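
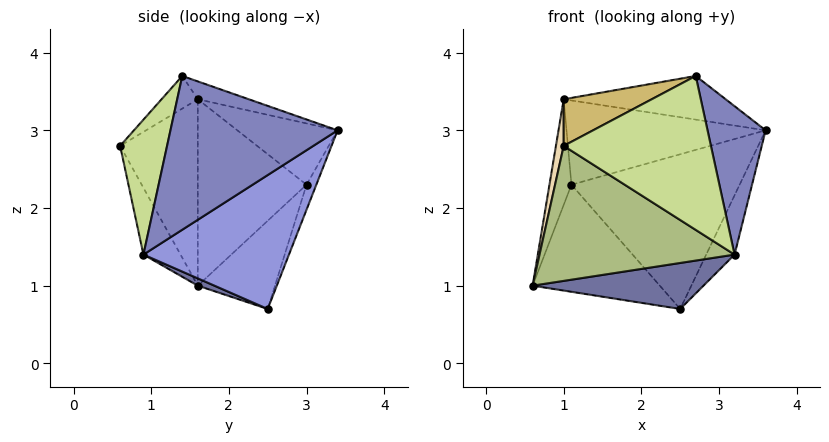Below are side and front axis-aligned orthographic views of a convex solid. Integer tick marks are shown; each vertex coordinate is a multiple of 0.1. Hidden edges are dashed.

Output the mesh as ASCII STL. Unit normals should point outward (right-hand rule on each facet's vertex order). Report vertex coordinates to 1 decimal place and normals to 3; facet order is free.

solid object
 facet normal 0.038 -0.387 -0.921
  outer loop
   vertex 3.2 0.9 1.4
   vertex 0.6 1.6 1.0
   vertex 2.5 2.5 0.7
  endloop
 endfacet
 facet normal 0.910 -0.316 0.267
  outer loop
   vertex 3.2 0.9 1.4
   vertex 3.6 3.4 3.0
   vertex 2.7 1.4 3.7
  endloop
 endfacet
 facet normal 0.862 0.168 -0.478
  outer loop
   vertex 3.2 0.9 1.4
   vertex 2.5 2.5 0.7
   vertex 3.6 3.4 3.0
  endloop
 endfacet
 facet normal -0.421 0.693 -0.585
  outer loop
   vertex 1.1 3.0 2.3
   vertex 2.5 2.5 0.7
   vertex 0.6 1.6 1.0
  endloop
 endfacet
 facet normal -0.055 0.938 -0.341
  outer loop
   vertex 1.1 3.0 2.3
   vertex 3.6 3.4 3.0
   vertex 2.5 2.5 0.7
  endloop
 endfacet
 facet normal -0.167 -0.877 -0.450
  outer loop
   vertex 1.0 0.6 2.8
   vertex 0.6 1.6 1.0
   vertex 3.2 0.9 1.4
  endloop
 endfacet
 facet normal 0.293 -0.919 0.263
  outer loop
   vertex 1.0 0.6 2.8
   vertex 3.2 0.9 1.4
   vertex 2.7 1.4 3.7
  endloop
 endfacet
 facet normal -0.118 0.375 0.919
  outer loop
   vertex 1.0 1.6 3.4
   vertex 2.7 1.4 3.7
   vertex 3.6 3.4 3.0
  endloop
 endfacet
 facet normal -0.303 0.602 0.739
  outer loop
   vertex 1.0 1.6 3.4
   vertex 3.6 3.4 3.0
   vertex 1.1 3.0 2.3
  endloop
 endfacet
 facet normal -0.207 -0.503 0.839
  outer loop
   vertex 1.0 1.6 3.4
   vertex 1.0 0.6 2.8
   vertex 2.7 1.4 3.7
  endloop
 endfacet
 facet normal -0.967 0.196 0.161
  outer loop
   vertex 1.0 1.6 3.4
   vertex 1.1 3.0 2.3
   vertex 0.6 1.6 1.0
  endloop
 endfacet
 facet normal -0.982 -0.098 0.164
  outer loop
   vertex 1.0 1.6 3.4
   vertex 0.6 1.6 1.0
   vertex 1.0 0.6 2.8
  endloop
 endfacet
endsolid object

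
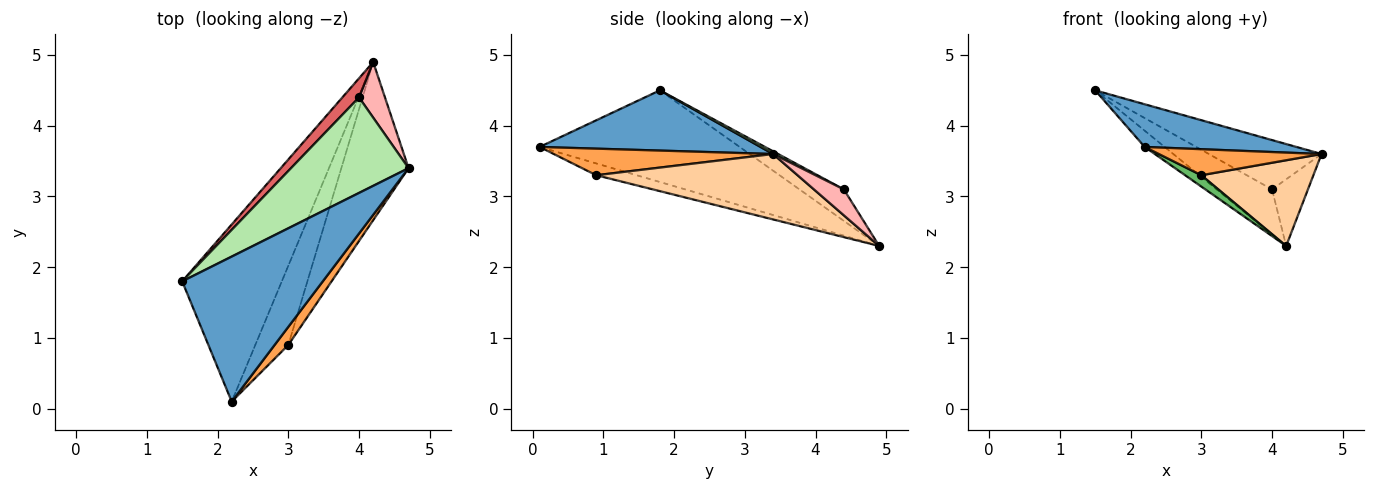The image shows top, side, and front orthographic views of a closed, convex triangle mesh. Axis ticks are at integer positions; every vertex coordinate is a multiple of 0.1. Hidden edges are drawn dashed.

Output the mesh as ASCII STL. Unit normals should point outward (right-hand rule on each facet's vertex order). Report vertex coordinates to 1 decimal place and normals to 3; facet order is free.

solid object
 facet normal 0.380 -0.261 0.887
  outer loop
   vertex 2.2 0.1 3.7
   vertex 4.7 3.4 3.6
   vertex 1.5 1.8 4.5
  endloop
 endfacet
 facet normal -0.676 0.067 -0.734
  outer loop
   vertex 4.2 4.9 2.3
   vertex 2.2 0.1 3.7
   vertex 1.5 1.8 4.5
  endloop
 endfacet
 facet normal 0.742 -0.550 0.383
  outer loop
   vertex 3.0 0.9 3.3
   vertex 4.7 3.4 3.6
   vertex 2.2 0.1 3.7
  endloop
 endfacet
 facet normal 0.650 -0.362 -0.668
  outer loop
   vertex 3.0 0.9 3.3
   vertex 4.2 4.9 2.3
   vertex 4.7 3.4 3.6
  endloop
 endfacet
 facet normal -0.333 -0.133 -0.933
  outer loop
   vertex 3.0 0.9 3.3
   vertex 2.2 0.1 3.7
   vertex 4.2 4.9 2.3
  endloop
 endfacet
 facet normal 0.021 0.459 0.888
  outer loop
   vertex 4.0 4.4 3.1
   vertex 1.5 1.8 4.5
   vertex 4.7 3.4 3.6
  endloop
 endfacet
 facet normal -0.594 0.740 0.314
  outer loop
   vertex 4.0 4.4 3.1
   vertex 4.2 4.9 2.3
   vertex 1.5 1.8 4.5
  endloop
 endfacet
 facet normal 0.539 0.647 0.539
  outer loop
   vertex 4.0 4.4 3.1
   vertex 4.7 3.4 3.6
   vertex 4.2 4.9 2.3
  endloop
 endfacet
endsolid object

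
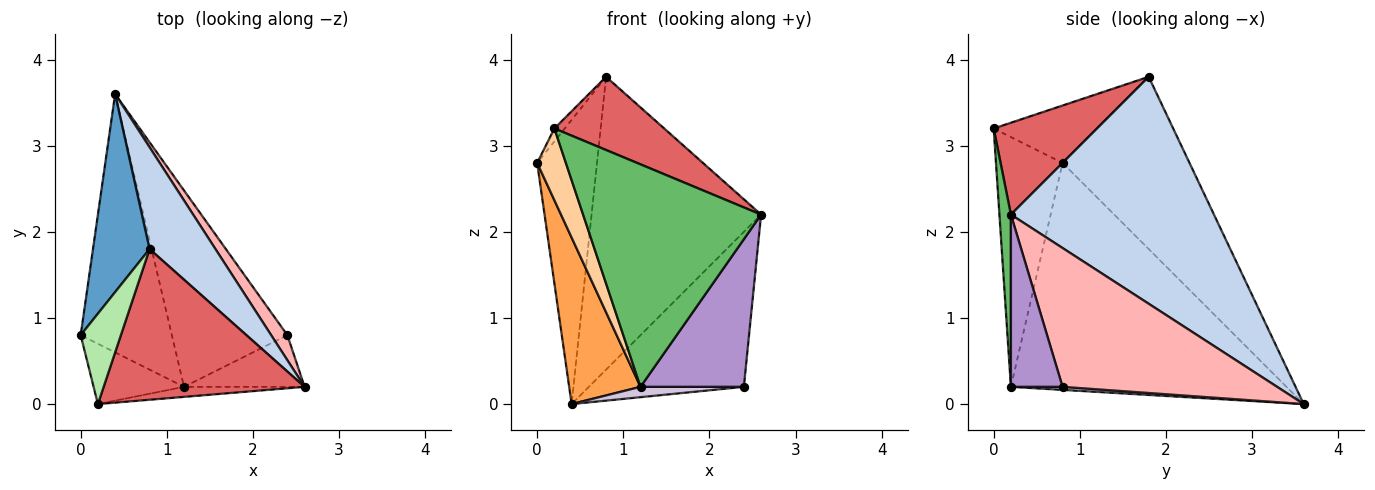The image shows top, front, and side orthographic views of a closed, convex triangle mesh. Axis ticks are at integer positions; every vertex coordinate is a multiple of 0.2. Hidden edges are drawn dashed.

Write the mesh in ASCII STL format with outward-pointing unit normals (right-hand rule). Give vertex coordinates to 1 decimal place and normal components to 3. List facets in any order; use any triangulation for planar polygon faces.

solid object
 facet normal -0.867 0.409 0.285
  outer loop
   vertex 0.8 1.8 3.8
   vertex 0.4 3.6 0.0
   vertex 0.0 0.8 2.8
  endloop
 endfacet
 facet normal 0.749 0.626 0.217
  outer loop
   vertex 0.8 1.8 3.8
   vertex 2.6 0.2 2.2
   vertex 0.4 3.6 0.0
  endloop
 endfacet
 facet normal -0.902 -0.234 -0.363
  outer loop
   vertex 1.2 0.2 0.2
   vertex 0.0 0.8 2.8
   vertex 0.4 3.6 0.0
  endloop
 endfacet
 facet normal -0.871 -0.376 -0.316
  outer loop
   vertex 0.2 0.0 3.2
   vertex 0.0 0.8 2.8
   vertex 1.2 0.2 0.2
  endloop
 endfacet
 facet normal 0.064 -0.997 -0.045
  outer loop
   vertex 0.2 0.0 3.2
   vertex 1.2 0.2 0.2
   vertex 2.6 0.2 2.2
  endloop
 endfacet
 facet normal -0.816 0.082 0.572
  outer loop
   vertex 0.2 0.0 3.2
   vertex 0.8 1.8 3.8
   vertex 0.0 0.8 2.8
  endloop
 endfacet
 facet normal 0.380 -0.404 0.832
  outer loop
   vertex 0.2 0.0 3.2
   vertex 2.6 0.2 2.2
   vertex 0.8 1.8 3.8
  endloop
 endfacet
 facet normal 0.807 0.583 0.094
  outer loop
   vertex 2.4 0.8 0.2
   vertex 0.4 3.6 0.0
   vertex 2.6 0.2 2.2
  endloop
 endfacet
 facet normal 0.427 -0.854 -0.299
  outer loop
   vertex 2.4 0.8 0.2
   vertex 2.6 0.2 2.2
   vertex 1.2 0.2 0.2
  endloop
 endfacet
 facet normal 0.026 -0.053 -0.998
  outer loop
   vertex 2.4 0.8 0.2
   vertex 1.2 0.2 0.2
   vertex 0.4 3.6 0.0
  endloop
 endfacet
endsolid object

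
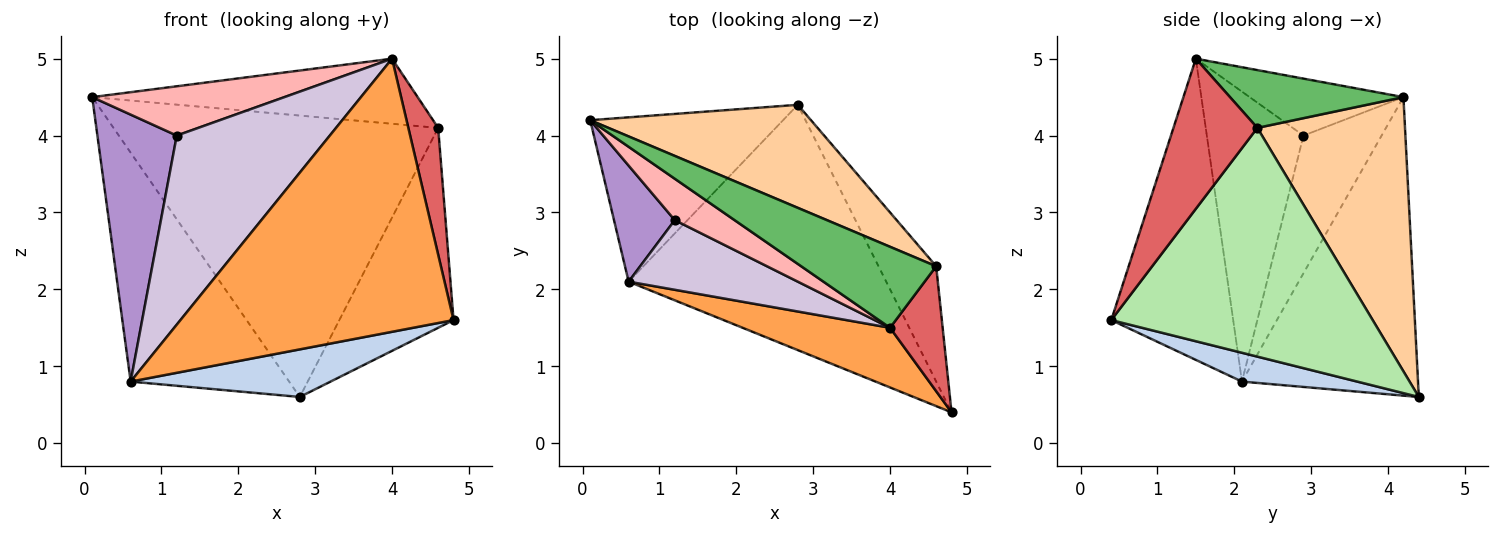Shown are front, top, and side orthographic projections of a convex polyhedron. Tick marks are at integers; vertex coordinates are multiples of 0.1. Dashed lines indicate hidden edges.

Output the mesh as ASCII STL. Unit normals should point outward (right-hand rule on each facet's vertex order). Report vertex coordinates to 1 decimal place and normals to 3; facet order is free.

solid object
 facet normal -0.670 0.603 -0.433
  outer loop
   vertex 0.6 2.1 0.8
   vertex 0.1 4.2 4.5
   vertex 2.8 4.4 0.6
  endloop
 endfacet
 facet normal 0.109 -0.189 -0.976
  outer loop
   vertex 0.6 2.1 0.8
   vertex 2.8 4.4 0.6
   vertex 4.8 0.4 1.6
  endloop
 endfacet
 facet normal -0.400 -0.896 0.196
  outer loop
   vertex 0.6 2.1 0.8
   vertex 4.8 0.4 1.6
   vertex 4.0 1.5 5.0
  endloop
 endfacet
 facet normal 0.393 0.864 0.316
  outer loop
   vertex 4.6 2.3 4.1
   vertex 2.8 4.4 0.6
   vertex 0.1 4.2 4.5
  endloop
 endfacet
 facet normal 0.317 0.594 0.739
  outer loop
   vertex 4.6 2.3 4.1
   vertex 0.1 4.2 4.5
   vertex 4.0 1.5 5.0
  endloop
 endfacet
 facet normal 0.893 0.390 -0.225
  outer loop
   vertex 4.6 2.3 4.1
   vertex 4.8 0.4 1.6
   vertex 2.8 4.4 0.6
  endloop
 endfacet
 facet normal 0.895 -0.318 0.313
  outer loop
   vertex 4.6 2.3 4.1
   vertex 4.0 1.5 5.0
   vertex 4.8 0.4 1.6
  endloop
 endfacet
 facet normal -0.522 -0.653 0.548
  outer loop
   vertex 1.2 2.9 4.0
   vertex 4.0 1.5 5.0
   vertex 0.1 4.2 4.5
  endloop
 endfacet
 facet normal -0.670 -0.681 0.296
  outer loop
   vertex 1.2 2.9 4.0
   vertex 0.1 4.2 4.5
   vertex 0.6 2.1 0.8
  endloop
 endfacet
 facet normal -0.510 -0.807 0.297
  outer loop
   vertex 1.2 2.9 4.0
   vertex 0.6 2.1 0.8
   vertex 4.0 1.5 5.0
  endloop
 endfacet
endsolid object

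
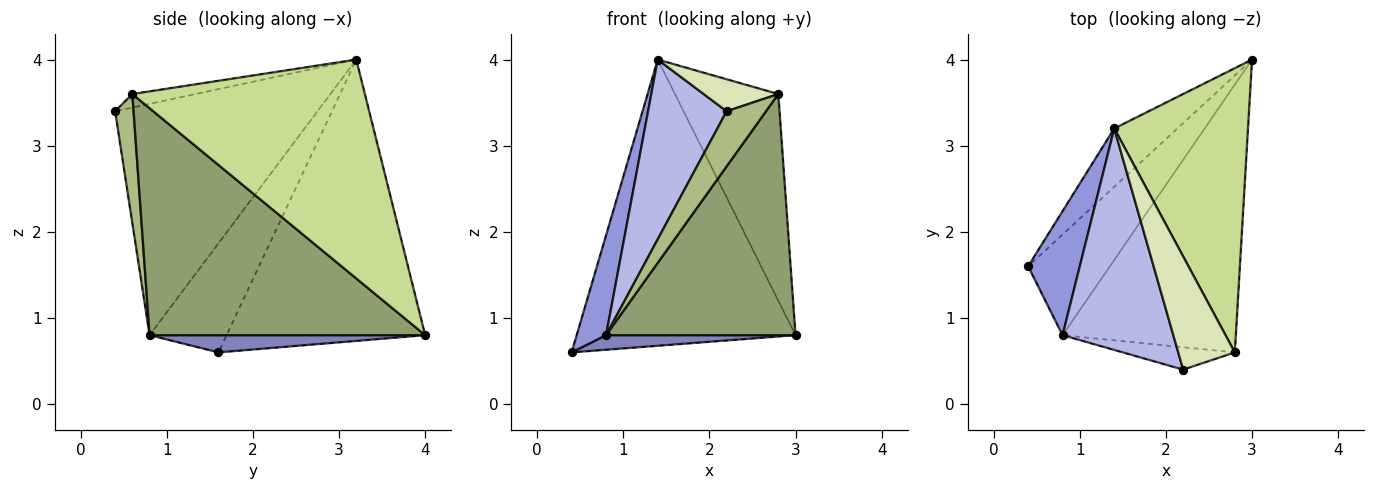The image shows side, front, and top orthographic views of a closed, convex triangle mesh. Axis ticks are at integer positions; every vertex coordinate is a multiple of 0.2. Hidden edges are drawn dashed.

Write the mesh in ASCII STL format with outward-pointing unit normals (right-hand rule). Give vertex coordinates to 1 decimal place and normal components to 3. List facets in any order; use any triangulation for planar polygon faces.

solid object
 facet normal -0.664 0.732 -0.149
  outer loop
   vertex 1.4 3.2 4.0
   vertex 3.0 4.0 0.8
   vertex 0.4 1.6 0.6
  endloop
 endfacet
 facet normal 0.204 -0.140 -0.969
  outer loop
   vertex 0.8 0.8 0.8
   vertex 0.4 1.6 0.6
   vertex 3.0 4.0 0.8
  endloop
 endfacet
 facet normal -0.854 -0.326 0.405
  outer loop
   vertex 0.8 0.8 0.8
   vertex 1.4 3.2 4.0
   vertex 0.4 1.6 0.6
  endloop
 endfacet
 facet normal -0.851 -0.331 0.408
  outer loop
   vertex 0.8 0.8 0.8
   vertex 2.2 0.4 3.4
   vertex 1.4 3.2 4.0
  endloop
 endfacet
 facet normal 0.698 -0.480 -0.532
  outer loop
   vertex 2.8 0.6 3.6
   vertex 0.8 0.8 0.8
   vertex 3.0 4.0 0.8
  endloop
 endfacet
 facet normal 0.398 -0.850 -0.345
  outer loop
   vertex 2.8 0.6 3.6
   vertex 2.2 0.4 3.4
   vertex 0.8 0.8 0.8
  endloop
 endfacet
 facet normal 0.798 0.355 0.488
  outer loop
   vertex 2.8 0.6 3.6
   vertex 3.0 4.0 0.8
   vertex 1.4 3.2 4.0
  endloop
 endfacet
 facet normal -0.224 -0.265 0.938
  outer loop
   vertex 2.8 0.6 3.6
   vertex 1.4 3.2 4.0
   vertex 2.2 0.4 3.4
  endloop
 endfacet
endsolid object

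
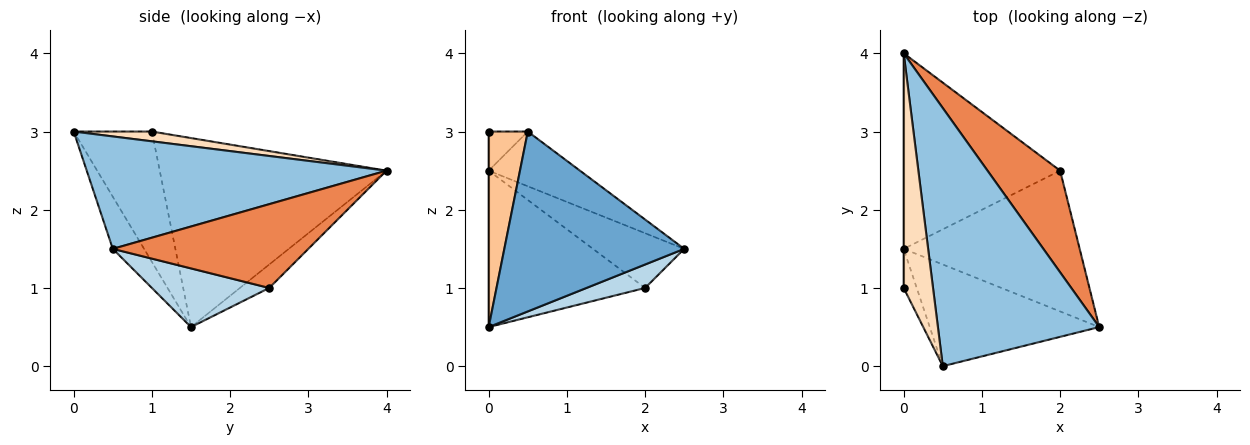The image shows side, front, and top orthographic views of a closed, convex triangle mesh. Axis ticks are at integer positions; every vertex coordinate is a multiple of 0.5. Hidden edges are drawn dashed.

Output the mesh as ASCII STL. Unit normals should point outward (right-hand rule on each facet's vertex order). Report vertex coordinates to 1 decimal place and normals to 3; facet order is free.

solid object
 facet normal -0.150 -0.861 -0.487
  outer loop
   vertex 0.5 0.0 3.0
   vertex 0.0 1.5 0.5
   vertex 2.5 0.5 1.5
  endloop
 endfacet
 facet normal 0.563 0.171 0.808
  outer loop
   vertex 0.5 0.0 3.0
   vertex 2.5 0.5 1.5
   vertex 0.0 4.0 2.5
  endloop
 endfacet
 facet normal 0.312 -0.156 -0.937
  outer loop
   vertex 2.0 2.5 1.0
   vertex 2.5 0.5 1.5
   vertex 0.0 1.5 0.5
  endloop
 endfacet
 facet normal -0.116 0.620 -0.776
  outer loop
   vertex 2.0 2.5 1.0
   vertex 0.0 1.5 0.5
   vertex 0.0 4.0 2.5
  endloop
 endfacet
 facet normal 0.713 0.333 0.618
  outer loop
   vertex 2.0 2.5 1.0
   vertex 0.0 4.0 2.5
   vertex 2.5 0.5 1.5
  endloop
 endfacet
 facet normal -1.000 0.000 0.000
  outer loop
   vertex 0.0 1.0 3.0
   vertex 0.0 4.0 2.5
   vertex 0.0 1.5 0.5
  endloop
 endfacet
 facet normal -0.891 -0.445 -0.089
  outer loop
   vertex 0.0 1.0 3.0
   vertex 0.0 1.5 0.5
   vertex 0.5 0.0 3.0
  endloop
 endfacet
 facet normal 0.312 0.156 0.937
  outer loop
   vertex 0.0 1.0 3.0
   vertex 0.5 0.0 3.0
   vertex 0.0 4.0 2.5
  endloop
 endfacet
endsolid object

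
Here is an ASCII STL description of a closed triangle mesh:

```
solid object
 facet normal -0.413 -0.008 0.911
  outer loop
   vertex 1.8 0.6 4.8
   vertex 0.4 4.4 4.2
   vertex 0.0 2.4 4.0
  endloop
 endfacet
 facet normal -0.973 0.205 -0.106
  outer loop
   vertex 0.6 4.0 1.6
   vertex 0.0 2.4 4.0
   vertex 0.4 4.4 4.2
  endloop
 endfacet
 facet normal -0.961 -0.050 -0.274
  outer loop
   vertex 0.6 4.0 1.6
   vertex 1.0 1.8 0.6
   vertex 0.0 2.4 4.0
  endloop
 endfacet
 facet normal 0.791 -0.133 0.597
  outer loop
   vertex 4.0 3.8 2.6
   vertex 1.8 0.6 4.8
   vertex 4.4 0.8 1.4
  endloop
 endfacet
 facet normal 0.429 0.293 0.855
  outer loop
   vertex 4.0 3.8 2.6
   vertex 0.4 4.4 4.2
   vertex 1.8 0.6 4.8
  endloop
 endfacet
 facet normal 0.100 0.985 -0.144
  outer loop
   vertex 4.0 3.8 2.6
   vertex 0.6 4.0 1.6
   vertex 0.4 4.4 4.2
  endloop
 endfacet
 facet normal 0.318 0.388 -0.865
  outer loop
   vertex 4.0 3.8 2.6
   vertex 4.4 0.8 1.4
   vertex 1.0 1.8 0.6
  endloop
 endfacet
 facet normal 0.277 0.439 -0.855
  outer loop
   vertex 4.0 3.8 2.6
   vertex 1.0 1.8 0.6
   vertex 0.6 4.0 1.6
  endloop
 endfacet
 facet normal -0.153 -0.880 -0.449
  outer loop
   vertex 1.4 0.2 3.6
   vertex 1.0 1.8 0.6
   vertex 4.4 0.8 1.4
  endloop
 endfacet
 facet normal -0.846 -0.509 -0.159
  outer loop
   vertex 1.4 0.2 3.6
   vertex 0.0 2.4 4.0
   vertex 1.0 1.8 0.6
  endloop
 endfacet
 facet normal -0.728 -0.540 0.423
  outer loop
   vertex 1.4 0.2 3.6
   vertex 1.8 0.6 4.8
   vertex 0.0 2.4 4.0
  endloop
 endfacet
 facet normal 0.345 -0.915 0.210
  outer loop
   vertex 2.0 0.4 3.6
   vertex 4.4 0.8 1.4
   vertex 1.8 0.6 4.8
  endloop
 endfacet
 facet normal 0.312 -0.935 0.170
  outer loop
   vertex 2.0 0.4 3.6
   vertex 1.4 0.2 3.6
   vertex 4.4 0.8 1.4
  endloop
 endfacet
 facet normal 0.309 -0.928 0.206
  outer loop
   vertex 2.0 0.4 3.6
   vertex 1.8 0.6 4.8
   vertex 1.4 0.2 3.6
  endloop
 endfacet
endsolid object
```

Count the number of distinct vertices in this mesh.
9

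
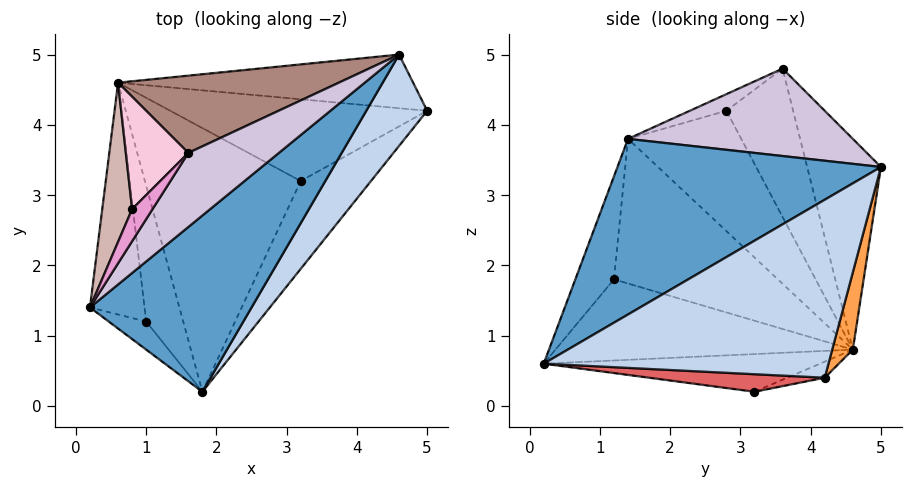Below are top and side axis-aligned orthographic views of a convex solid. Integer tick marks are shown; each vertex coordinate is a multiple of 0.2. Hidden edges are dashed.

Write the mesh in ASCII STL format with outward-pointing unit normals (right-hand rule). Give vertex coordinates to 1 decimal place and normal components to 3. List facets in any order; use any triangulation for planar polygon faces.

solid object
 facet normal 0.568 -0.636 0.522
  outer loop
   vertex 4.6 5.0 3.4
   vertex 0.2 1.4 3.8
   vertex 1.8 0.2 0.6
  endloop
 endfacet
 facet normal 0.760 -0.595 0.260
  outer loop
   vertex 4.6 5.0 3.4
   vertex 1.8 0.2 0.6
   vertex 5.0 4.2 0.4
  endloop
 endfacet
 facet normal 0.065 0.966 -0.249
  outer loop
   vertex 0.6 4.6 0.8
   vertex 4.6 5.0 3.4
   vertex 5.0 4.2 0.4
  endloop
 endfacet
 facet normal -0.889 -0.323 -0.323
  outer loop
   vertex 1.0 1.2 1.8
   vertex 1.8 0.2 0.6
   vertex 0.2 1.4 3.8
  endloop
 endfacet
 facet normal -0.915 -0.209 -0.345
  outer loop
   vertex 1.0 1.2 1.8
   vertex 0.2 1.4 3.8
   vertex 0.6 4.6 0.8
  endloop
 endfacet
 facet normal -0.887 -0.223 -0.405
  outer loop
   vertex 1.0 1.2 1.8
   vertex 0.6 4.6 0.8
   vertex 1.8 0.2 0.6
  endloop
 endfacet
 facet normal 0.236 -0.236 -0.943
  outer loop
   vertex 3.2 3.2 0.2
   vertex 5.0 4.2 0.4
   vertex 1.8 0.2 0.6
  endloop
 endfacet
 facet normal -0.060 0.298 -0.953
  outer loop
   vertex 3.2 3.2 0.2
   vertex 0.6 4.6 0.8
   vertex 5.0 4.2 0.4
  endloop
 endfacet
 facet normal -0.235 -0.020 -0.972
  outer loop
   vertex 3.2 3.2 0.2
   vertex 1.8 0.2 0.6
   vertex 0.6 4.6 0.8
  endloop
 endfacet
 facet normal 0.551 -0.610 0.570
  outer loop
   vertex 1.6 3.6 4.8
   vertex 0.2 1.4 3.8
   vertex 4.6 5.0 3.4
  endloop
 endfacet
 facet normal -0.285 0.911 0.299
  outer loop
   vertex 1.6 3.6 4.8
   vertex 4.6 5.0 3.4
   vertex 0.6 4.6 0.8
  endloop
 endfacet
 facet normal -0.917 0.328 0.228
  outer loop
   vertex 0.8 2.8 4.2
   vertex 0.6 4.6 0.8
   vertex 0.2 1.4 3.8
  endloop
 endfacet
 facet normal -0.630 0.048 0.775
  outer loop
   vertex 0.8 2.8 4.2
   vertex 0.2 1.4 3.8
   vertex 1.6 3.6 4.8
  endloop
 endfacet
 facet normal -0.780 0.533 0.328
  outer loop
   vertex 0.8 2.8 4.2
   vertex 1.6 3.6 4.8
   vertex 0.6 4.6 0.8
  endloop
 endfacet
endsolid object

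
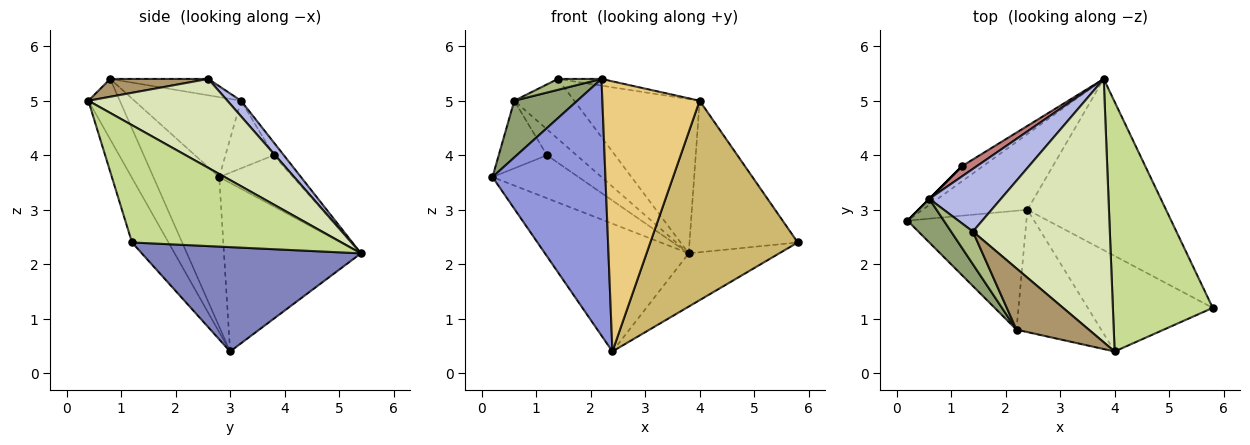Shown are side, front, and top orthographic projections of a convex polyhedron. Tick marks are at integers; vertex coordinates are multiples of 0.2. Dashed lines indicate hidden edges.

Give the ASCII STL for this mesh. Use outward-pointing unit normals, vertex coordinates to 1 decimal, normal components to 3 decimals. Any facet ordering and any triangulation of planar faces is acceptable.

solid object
 facet normal -0.634 0.665 -0.394
  outer loop
   vertex 2.4 3.0 0.4
   vertex 0.2 2.8 3.6
   vertex 3.8 5.4 2.2
  endloop
 endfacet
 facet normal 0.584 0.241 -0.775
  outer loop
   vertex 2.4 3.0 0.4
   vertex 3.8 5.4 2.2
   vertex 5.8 1.2 2.4
  endloop
 endfacet
 facet normal -0.468 -0.802 -0.372
  outer loop
   vertex 2.2 0.8 5.4
   vertex 0.2 2.8 3.6
   vertex 2.4 3.0 0.4
  endloop
 endfacet
 facet normal 0.155 0.683 0.714
  outer loop
   vertex 0.6 3.2 5.0
   vertex 1.4 2.6 5.4
   vertex 3.8 5.4 2.2
  endloop
 endfacet
 facet normal -0.802 -0.474 0.364
  outer loop
   vertex 0.6 3.2 5.0
   vertex 0.2 2.8 3.6
   vertex 2.2 0.8 5.4
  endloop
 endfacet
 facet normal -0.580 -0.258 0.773
  outer loop
   vertex 0.6 3.2 5.0
   vertex 2.2 0.8 5.4
   vertex 1.4 2.6 5.4
  endloop
 endfacet
 facet normal 0.709 0.366 0.603
  outer loop
   vertex 4.0 0.4 5.0
   vertex 5.8 1.2 2.4
   vertex 3.8 5.4 2.2
  endloop
 endfacet
 facet normal 0.489 0.441 0.753
  outer loop
   vertex 4.0 0.4 5.0
   vertex 3.8 5.4 2.2
   vertex 1.4 2.6 5.4
  endloop
 endfacet
 facet normal 0.238 0.106 0.965
  outer loop
   vertex 4.0 0.4 5.0
   vertex 1.4 2.6 5.4
   vertex 2.2 0.8 5.4
  endloop
 endfacet
 facet normal -0.218 -0.880 -0.422
  outer loop
   vertex 4.0 0.4 5.0
   vertex 2.4 3.0 0.4
   vertex 5.8 1.2 2.4
  endloop
 endfacet
 facet normal -0.282 -0.874 -0.396
  outer loop
   vertex 4.0 0.4 5.0
   vertex 2.2 0.8 5.4
   vertex 2.4 3.0 0.4
  endloop
 endfacet
 facet normal -0.630 0.733 -0.258
  outer loop
   vertex 1.2 3.8 4.0
   vertex 3.8 5.4 2.2
   vertex 0.2 2.8 3.6
  endloop
 endfacet
 facet normal -0.707 0.707 0.000
  outer loop
   vertex 1.2 3.8 4.0
   vertex 0.2 2.8 3.6
   vertex 0.6 3.2 5.0
  endloop
 endfacet
 facet normal -0.303 0.886 0.350
  outer loop
   vertex 1.2 3.8 4.0
   vertex 0.6 3.2 5.0
   vertex 3.8 5.4 2.2
  endloop
 endfacet
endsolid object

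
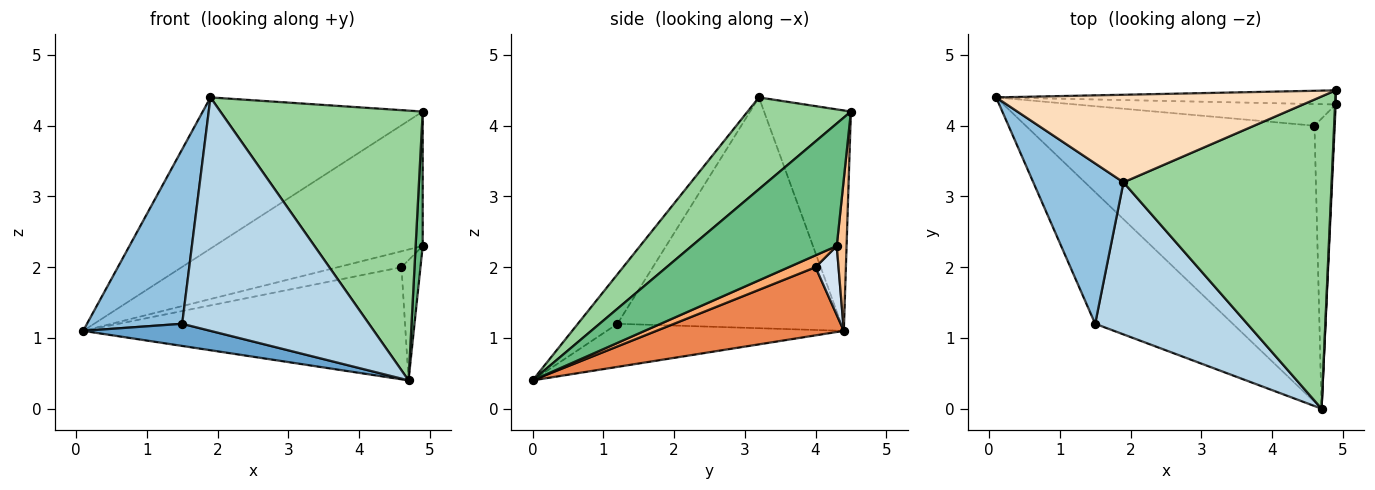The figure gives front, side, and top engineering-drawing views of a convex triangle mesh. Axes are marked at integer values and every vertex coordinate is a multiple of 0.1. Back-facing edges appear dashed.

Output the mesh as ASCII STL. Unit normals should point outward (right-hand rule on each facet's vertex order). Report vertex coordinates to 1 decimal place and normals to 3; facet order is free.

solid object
 facet normal -0.295 -0.159 -0.942
  outer loop
   vertex 1.5 1.2 1.2
   vertex 0.1 4.4 1.1
   vertex 4.7 0.0 0.4
  endloop
 endfacet
 facet normal -0.866 -0.368 0.338
  outer loop
   vertex 1.5 1.2 1.2
   vertex 1.9 3.2 4.4
   vertex 0.1 4.4 1.1
  endloop
 endfacet
 facet normal -0.175 -0.825 0.537
  outer loop
   vertex 1.5 1.2 1.2
   vertex 4.7 0.0 0.4
   vertex 1.9 3.2 4.4
  endloop
 endfacet
 facet normal 0.209 0.579 -0.788
  outer loop
   vertex 4.6 4.0 2.0
   vertex 0.1 4.4 1.1
   vertex 4.9 4.3 2.3
  endloop
 endfacet
 facet normal 0.214 0.367 -0.905
  outer loop
   vertex 4.6 4.0 2.0
   vertex 4.7 0.0 0.4
   vertex 0.1 4.4 1.1
  endloop
 endfacet
 facet normal 0.476 0.337 -0.813
  outer loop
   vertex 4.6 4.0 2.0
   vertex 4.9 4.3 2.3
   vertex 4.7 0.0 0.4
  endloop
 endfacet
 facet normal 0.047 0.993 -0.105
  outer loop
   vertex 4.9 4.5 4.2
   vertex 4.9 4.3 2.3
   vertex 0.1 4.4 1.1
  endloop
 endfacet
 facet normal -0.323 0.819 0.474
  outer loop
   vertex 4.9 4.5 4.2
   vertex 0.1 4.4 1.1
   vertex 1.9 3.2 4.4
  endloop
 endfacet
 facet normal 0.999 -0.049 0.005
  outer loop
   vertex 4.9 4.5 4.2
   vertex 4.7 0.0 0.4
   vertex 4.9 4.3 2.3
  endloop
 endfacet
 facet normal 0.317 -0.620 0.718
  outer loop
   vertex 4.9 4.5 4.2
   vertex 1.9 3.2 4.4
   vertex 4.7 0.0 0.4
  endloop
 endfacet
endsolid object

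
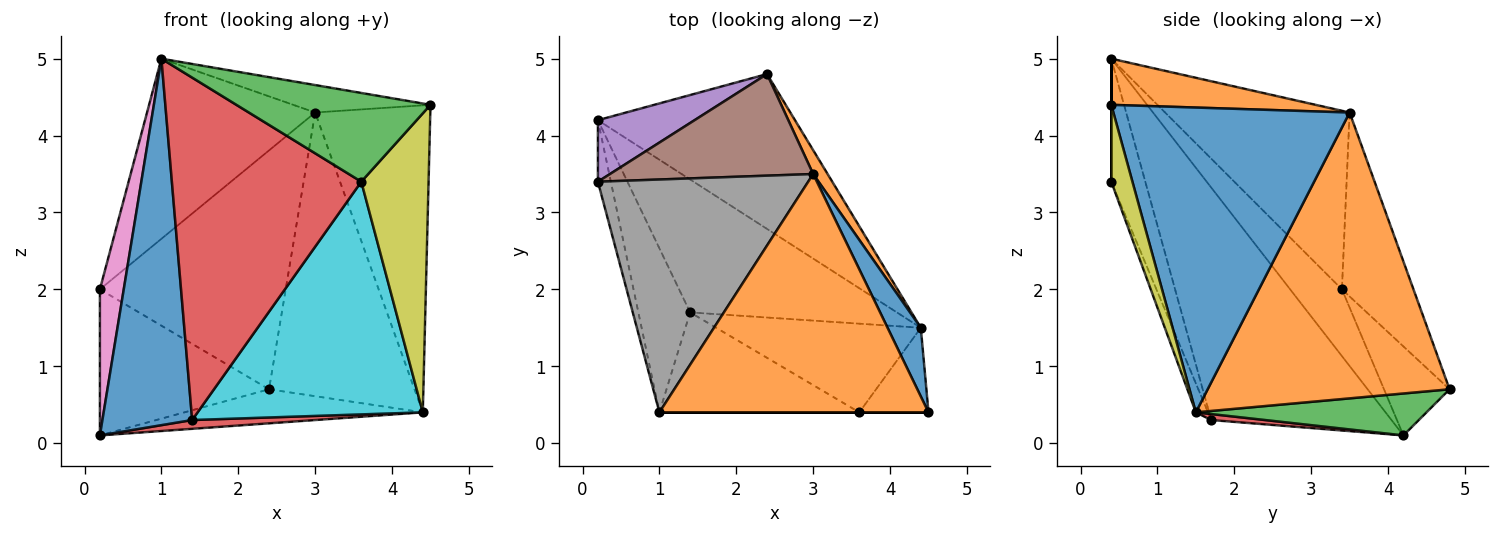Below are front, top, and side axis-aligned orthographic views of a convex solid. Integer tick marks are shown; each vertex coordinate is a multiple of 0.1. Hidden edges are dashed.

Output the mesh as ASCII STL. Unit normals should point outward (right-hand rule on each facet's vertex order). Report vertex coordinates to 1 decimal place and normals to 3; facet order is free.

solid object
 facet normal -0.878 -0.437 -0.196
  outer loop
   vertex 1.4 1.7 0.3
   vertex 1.0 0.4 5.0
   vertex 0.2 4.2 0.1
  endloop
 endfacet
 facet normal 0.168 0.113 0.979
  outer loop
   vertex 3.0 3.5 4.3
   vertex 1.0 0.4 5.0
   vertex 4.5 0.4 4.4
  endloop
 endfacet
 facet normal 0.000 -1.000 0.000
  outer loop
   vertex 3.6 0.4 3.4
   vertex 4.5 0.4 4.4
   vertex 1.0 0.4 5.0
  endloop
 endfacet
 facet normal -0.170 -0.946 -0.276
  outer loop
   vertex 3.6 0.4 3.4
   vertex 1.0 0.4 5.0
   vertex 1.4 1.7 0.3
  endloop
 endfacet
 facet normal -0.336 0.868 0.365
  outer loop
   vertex 0.2 3.4 2.0
   vertex 2.4 4.8 0.7
   vertex 0.2 4.2 0.1
  endloop
 endfacet
 facet normal -0.334 0.867 0.369
  outer loop
   vertex 0.2 3.4 2.0
   vertex 3.0 3.5 4.3
   vertex 2.4 4.8 0.7
  endloop
 endfacet
 facet normal -0.895 -0.412 -0.173
  outer loop
   vertex 0.2 3.4 2.0
   vertex 0.2 4.2 0.1
   vertex 1.0 0.4 5.0
  endloop
 endfacet
 facet normal -0.558 0.508 0.657
  outer loop
   vertex 0.2 3.4 2.0
   vertex 1.0 0.4 5.0
   vertex 3.0 3.5 4.3
  endloop
 endfacet
 facet normal 0.289 -0.921 -0.261
  outer loop
   vertex 4.4 1.5 0.4
   vertex 4.5 0.4 4.4
   vertex 3.6 0.4 3.4
  endloop
 endfacet
 facet normal -0.050 -0.933 -0.356
  outer loop
   vertex 4.4 1.5 0.4
   vertex 3.6 0.4 3.4
   vertex 1.4 1.7 0.3
  endloop
 endfacet
 facet normal 0.895 0.436 0.098
  outer loop
   vertex 4.4 1.5 0.4
   vertex 3.0 3.5 4.3
   vertex 4.5 0.4 4.4
  endloop
 endfacet
 facet normal 0.856 0.515 0.043
  outer loop
   vertex 4.4 1.5 0.4
   vertex 2.4 4.8 0.7
   vertex 3.0 3.5 4.3
  endloop
 endfacet
 facet normal 0.203 0.210 -0.956
  outer loop
   vertex 4.4 1.5 0.4
   vertex 0.2 4.2 0.1
   vertex 2.4 4.8 0.7
  endloop
 endfacet
 facet normal 0.029 -0.066 -0.997
  outer loop
   vertex 4.4 1.5 0.4
   vertex 1.4 1.7 0.3
   vertex 0.2 4.2 0.1
  endloop
 endfacet
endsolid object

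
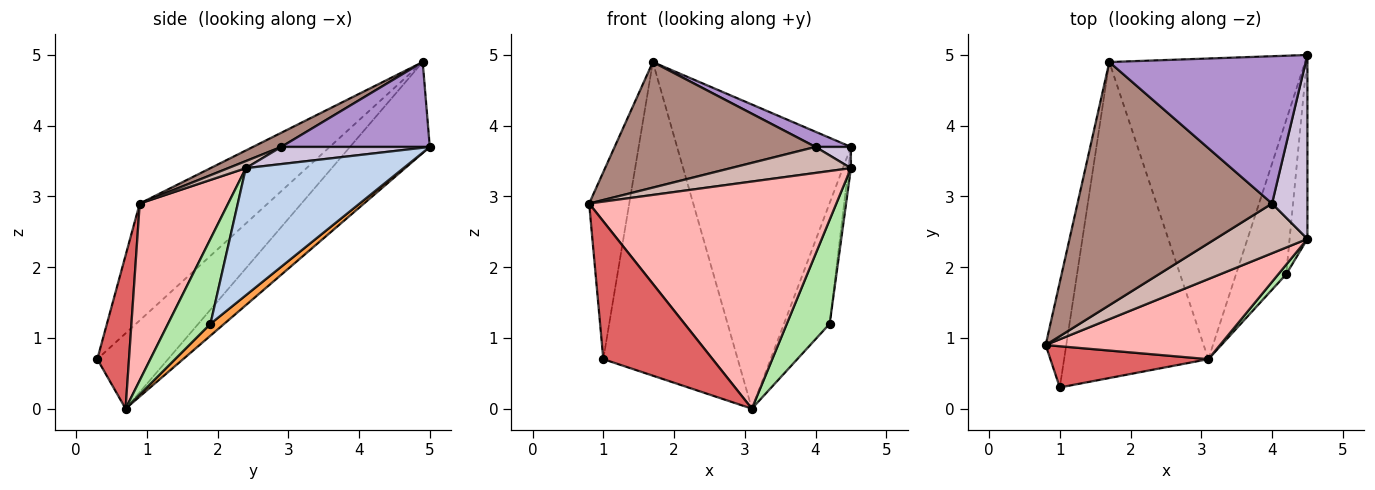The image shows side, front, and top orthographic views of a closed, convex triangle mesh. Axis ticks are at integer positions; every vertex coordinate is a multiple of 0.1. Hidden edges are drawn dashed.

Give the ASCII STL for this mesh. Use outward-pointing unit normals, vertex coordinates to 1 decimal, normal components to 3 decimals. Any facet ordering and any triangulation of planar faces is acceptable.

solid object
 facet normal -0.941 0.295 -0.166
  outer loop
   vertex 1.0 0.3 0.7
   vertex 0.8 0.9 2.9
   vertex 1.7 4.9 4.9
  endloop
 endfacet
 facet normal 0.990 0.016 -0.139
  outer loop
   vertex 4.5 2.4 3.4
   vertex 4.2 1.9 1.2
   vertex 4.5 5.0 3.7
  endloop
 endfacet
 facet normal 0.183 0.606 -0.774
  outer loop
   vertex 3.1 0.7 0.0
   vertex 4.5 5.0 3.7
   vertex 4.2 1.9 1.2
  endloop
 endfacet
 facet normal -0.311 0.676 -0.668
  outer loop
   vertex 3.1 0.7 0.0
   vertex 1.7 4.9 4.9
   vertex 4.5 5.0 3.7
  endloop
 endfacet
 facet normal -0.348 0.661 -0.665
  outer loop
   vertex 3.1 0.7 0.0
   vertex 1.0 0.3 0.7
   vertex 1.7 4.9 4.9
  endloop
 endfacet
 facet normal 0.702 -0.709 0.065
  outer loop
   vertex 3.1 0.7 0.0
   vertex 4.2 1.9 1.2
   vertex 4.5 2.4 3.4
  endloop
 endfacet
 facet normal 0.268 -0.923 0.276
  outer loop
   vertex 3.1 0.7 0.0
   vertex 0.8 0.9 2.9
   vertex 1.0 0.3 0.7
  endloop
 endfacet
 facet normal 0.320 -0.894 0.315
  outer loop
   vertex 3.1 0.7 0.0
   vertex 4.5 2.4 3.4
   vertex 0.8 0.9 2.9
  endloop
 endfacet
 facet normal 0.395 -0.094 0.914
  outer loop
   vertex 4.0 2.9 3.7
   vertex 4.5 5.0 3.7
   vertex 1.7 4.9 4.9
  endloop
 endfacet
 facet normal 0.434 -0.103 0.895
  outer loop
   vertex 4.0 2.9 3.7
   vertex 4.5 2.4 3.4
   vertex 4.5 5.0 3.7
  endloop
 endfacet
 facet normal 0.064 -0.458 0.887
  outer loop
   vertex 4.0 2.9 3.7
   vertex 1.7 4.9 4.9
   vertex 0.8 0.9 2.9
  endloop
 endfacet
 facet normal 0.068 -0.462 0.884
  outer loop
   vertex 4.0 2.9 3.7
   vertex 0.8 0.9 2.9
   vertex 4.5 2.4 3.4
  endloop
 endfacet
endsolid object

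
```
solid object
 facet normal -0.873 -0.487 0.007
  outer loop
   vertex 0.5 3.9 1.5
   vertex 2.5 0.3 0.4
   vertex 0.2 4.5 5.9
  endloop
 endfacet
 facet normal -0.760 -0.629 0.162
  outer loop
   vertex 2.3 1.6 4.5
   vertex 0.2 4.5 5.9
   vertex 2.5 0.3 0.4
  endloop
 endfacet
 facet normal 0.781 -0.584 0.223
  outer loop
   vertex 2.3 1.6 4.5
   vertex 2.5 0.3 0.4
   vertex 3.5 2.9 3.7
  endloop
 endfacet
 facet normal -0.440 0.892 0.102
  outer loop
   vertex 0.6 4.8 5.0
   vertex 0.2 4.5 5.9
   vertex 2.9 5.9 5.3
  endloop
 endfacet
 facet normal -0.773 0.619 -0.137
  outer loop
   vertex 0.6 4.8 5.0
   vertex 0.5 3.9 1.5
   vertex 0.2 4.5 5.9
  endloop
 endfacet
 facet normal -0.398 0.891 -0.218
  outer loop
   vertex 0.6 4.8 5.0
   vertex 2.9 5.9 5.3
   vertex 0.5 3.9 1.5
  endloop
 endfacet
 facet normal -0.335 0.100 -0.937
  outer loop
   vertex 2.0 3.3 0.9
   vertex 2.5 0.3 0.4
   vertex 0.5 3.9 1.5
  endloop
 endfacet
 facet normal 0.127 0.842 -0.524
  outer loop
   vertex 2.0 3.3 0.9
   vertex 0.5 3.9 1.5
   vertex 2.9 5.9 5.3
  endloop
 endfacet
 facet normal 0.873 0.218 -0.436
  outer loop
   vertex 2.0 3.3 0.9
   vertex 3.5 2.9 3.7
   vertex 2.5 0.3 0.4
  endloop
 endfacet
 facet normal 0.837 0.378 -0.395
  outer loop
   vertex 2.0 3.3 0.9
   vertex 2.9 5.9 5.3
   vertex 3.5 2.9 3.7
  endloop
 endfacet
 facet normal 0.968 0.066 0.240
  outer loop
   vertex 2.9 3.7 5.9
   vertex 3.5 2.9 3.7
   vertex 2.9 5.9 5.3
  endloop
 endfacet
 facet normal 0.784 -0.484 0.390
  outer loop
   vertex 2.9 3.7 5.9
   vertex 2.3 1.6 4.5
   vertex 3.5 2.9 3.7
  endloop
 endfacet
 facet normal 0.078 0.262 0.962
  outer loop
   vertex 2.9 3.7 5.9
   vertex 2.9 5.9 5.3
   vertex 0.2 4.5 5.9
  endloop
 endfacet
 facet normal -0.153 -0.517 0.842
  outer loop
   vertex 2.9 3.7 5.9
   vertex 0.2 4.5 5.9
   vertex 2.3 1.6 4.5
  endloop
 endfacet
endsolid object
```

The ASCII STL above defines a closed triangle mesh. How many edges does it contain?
21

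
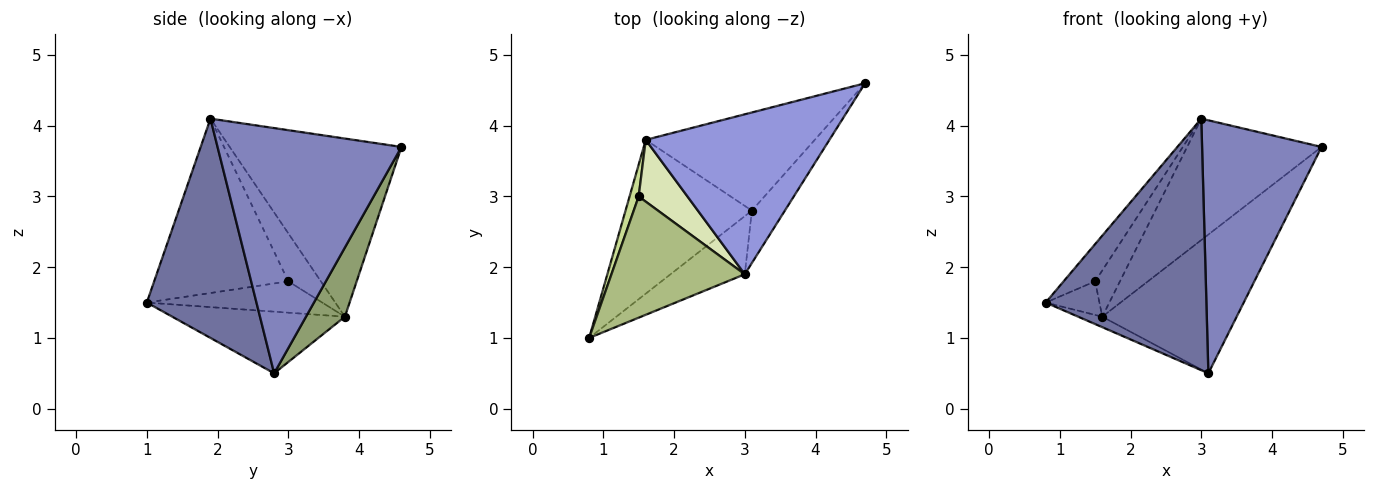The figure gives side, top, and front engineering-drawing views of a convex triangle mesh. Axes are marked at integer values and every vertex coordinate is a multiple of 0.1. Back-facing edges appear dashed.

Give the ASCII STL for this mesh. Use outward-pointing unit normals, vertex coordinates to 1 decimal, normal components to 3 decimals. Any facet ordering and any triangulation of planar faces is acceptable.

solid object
 facet normal 0.554 -0.811 -0.187
  outer loop
   vertex 3.1 2.8 0.5
   vertex 3.0 1.9 4.1
   vertex 0.8 1.0 1.5
  endloop
 endfacet
 facet normal 0.833 -0.541 -0.112
  outer loop
   vertex 3.1 2.8 0.5
   vertex 4.7 4.6 3.7
   vertex 3.0 1.9 4.1
  endloop
 endfacet
 facet normal -0.611 0.478 0.630
  outer loop
   vertex 1.6 3.8 1.3
   vertex 3.0 1.9 4.1
   vertex 4.7 4.6 3.7
  endloop
 endfacet
 facet normal -0.438 0.061 -0.897
  outer loop
   vertex 1.6 3.8 1.3
   vertex 3.1 2.8 0.5
   vertex 0.8 1.0 1.5
  endloop
 endfacet
 facet normal 0.230 0.795 -0.562
  outer loop
   vertex 1.6 3.8 1.3
   vertex 4.7 4.6 3.7
   vertex 3.1 2.8 0.5
  endloop
 endfacet
 facet normal -0.781 0.184 0.597
  outer loop
   vertex 1.5 3.0 1.8
   vertex 0.8 1.0 1.5
   vertex 3.0 1.9 4.1
  endloop
 endfacet
 facet normal -0.921 0.282 0.267
  outer loop
   vertex 1.5 3.0 1.8
   vertex 1.6 3.8 1.3
   vertex 0.8 1.0 1.5
  endloop
 endfacet
 facet normal -0.619 0.470 0.629
  outer loop
   vertex 1.5 3.0 1.8
   vertex 3.0 1.9 4.1
   vertex 1.6 3.8 1.3
  endloop
 endfacet
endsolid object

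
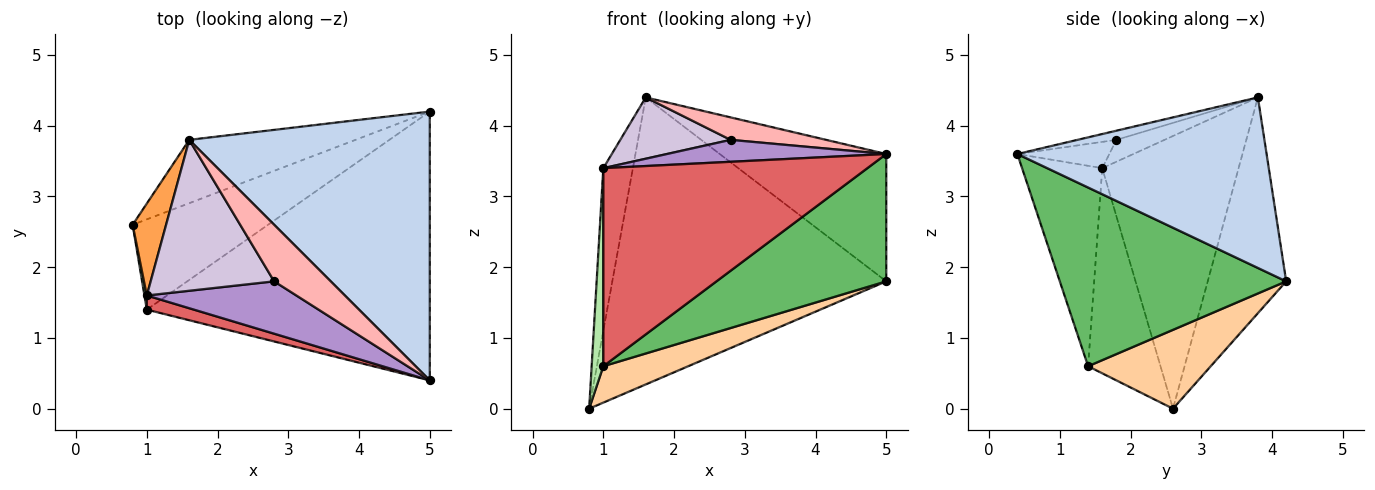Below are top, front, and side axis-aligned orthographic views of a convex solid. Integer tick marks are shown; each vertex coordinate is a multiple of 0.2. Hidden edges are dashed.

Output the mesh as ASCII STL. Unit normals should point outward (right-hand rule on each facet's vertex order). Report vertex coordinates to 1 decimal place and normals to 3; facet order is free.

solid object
 facet normal -0.269 0.940 -0.208
  outer loop
   vertex 1.6 3.8 4.4
   vertex 5.0 4.2 1.8
   vertex 0.8 2.6 0.0
  endloop
 endfacet
 facet normal 0.539 0.360 0.761
  outer loop
   vertex 1.6 3.8 4.4
   vertex 5.0 0.4 3.6
   vertex 5.0 4.2 1.8
  endloop
 endfacet
 facet normal -0.970 0.211 0.119
  outer loop
   vertex 1.0 1.6 3.4
   vertex 1.6 3.8 4.4
   vertex 0.8 2.6 0.0
  endloop
 endfacet
 facet normal 0.475 -0.329 -0.816
  outer loop
   vertex 1.0 1.4 0.6
   vertex 0.8 2.6 0.0
   vertex 5.0 4.2 1.8
  endloop
 endfacet
 facet normal 0.496 -0.372 -0.785
  outer loop
   vertex 1.0 1.4 0.6
   vertex 5.0 4.2 1.8
   vertex 5.0 0.4 3.6
  endloop
 endfacet
 facet normal -0.987 -0.159 0.011
  outer loop
   vertex 1.0 1.4 0.6
   vertex 1.0 1.6 3.4
   vertex 0.8 2.6 0.0
  endloop
 endfacet
 facet normal -0.290 -0.955 0.068
  outer loop
   vertex 1.0 1.4 0.6
   vertex 5.0 0.4 3.6
   vertex 1.0 1.6 3.4
  endloop
 endfacet
 facet normal -0.149 -0.365 0.919
  outer loop
   vertex 2.8 1.8 3.8
   vertex 5.0 0.4 3.6
   vertex 1.6 3.8 4.4
  endloop
 endfacet
 facet normal -0.160 -0.381 0.910
  outer loop
   vertex 2.8 1.8 3.8
   vertex 1.0 1.6 3.4
   vertex 5.0 0.4 3.6
  endloop
 endfacet
 facet normal -0.162 -0.371 0.914
  outer loop
   vertex 2.8 1.8 3.8
   vertex 1.6 3.8 4.4
   vertex 1.0 1.6 3.4
  endloop
 endfacet
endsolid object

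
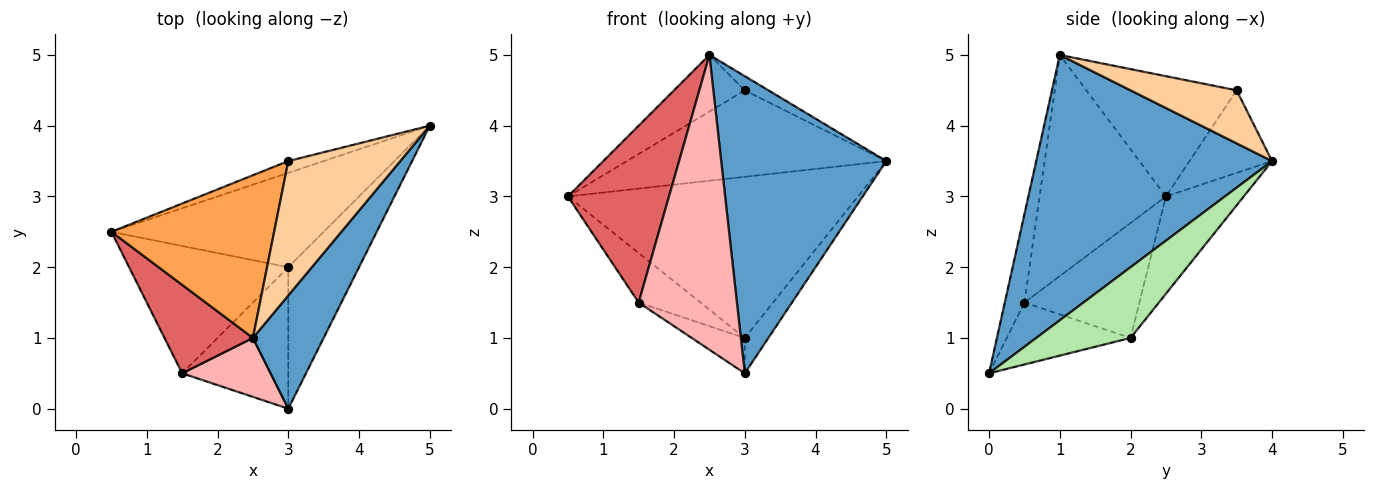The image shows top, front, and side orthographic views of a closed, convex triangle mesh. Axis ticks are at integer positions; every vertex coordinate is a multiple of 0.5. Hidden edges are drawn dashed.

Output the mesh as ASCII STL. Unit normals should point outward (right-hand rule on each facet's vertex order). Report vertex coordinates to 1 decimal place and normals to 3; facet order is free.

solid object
 facet normal 0.800 -0.560 0.213
  outer loop
   vertex 2.5 1.0 5.0
   vertex 3.0 0.0 0.5
   vertex 5.0 4.0 3.5
  endloop
 endfacet
 facet normal -0.301 0.945 -0.129
  outer loop
   vertex 3.0 3.5 4.5
   vertex 5.0 4.0 3.5
   vertex 0.5 2.5 3.0
  endloop
 endfacet
 facet normal -0.572 0.269 0.774
  outer loop
   vertex 3.0 3.5 4.5
   vertex 0.5 2.5 3.0
   vertex 2.5 1.0 5.0
  endloop
 endfacet
 facet normal 0.426 0.095 0.900
  outer loop
   vertex 3.0 3.5 4.5
   vertex 2.5 1.0 5.0
   vertex 5.0 4.0 3.5
  endloop
 endfacet
 facet normal -0.226 0.841 -0.492
  outer loop
   vertex 3.0 2.0 1.0
   vertex 0.5 2.5 3.0
   vertex 5.0 4.0 3.5
  endloop
 endfacet
 facet normal 0.696 0.174 -0.696
  outer loop
   vertex 3.0 2.0 1.0
   vertex 5.0 4.0 3.5
   vertex 3.0 0.0 0.5
  endloop
 endfacet
 facet normal -0.745 -0.596 0.298
  outer loop
   vertex 1.5 0.5 1.5
   vertex 2.5 1.0 5.0
   vertex 0.5 2.5 3.0
  endloop
 endfacet
 facet normal -0.192 -0.962 0.192
  outer loop
   vertex 1.5 0.5 1.5
   vertex 3.0 0.0 0.5
   vertex 2.5 1.0 5.0
  endloop
 endfacet
 facet normal -0.558 0.301 -0.773
  outer loop
   vertex 1.5 0.5 1.5
   vertex 0.5 2.5 3.0
   vertex 3.0 2.0 1.0
  endloop
 endfacet
 facet normal -0.493 0.211 -0.844
  outer loop
   vertex 1.5 0.5 1.5
   vertex 3.0 2.0 1.0
   vertex 3.0 0.0 0.5
  endloop
 endfacet
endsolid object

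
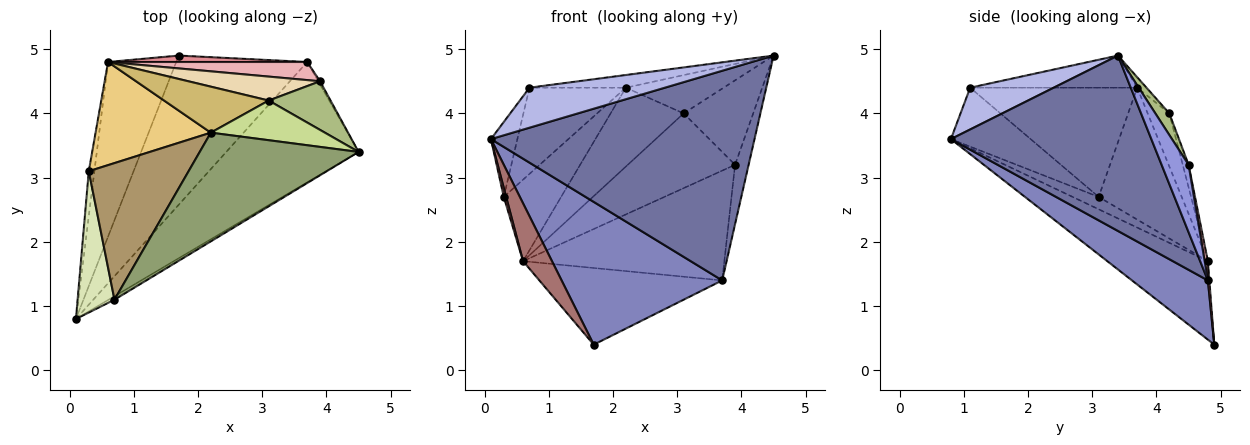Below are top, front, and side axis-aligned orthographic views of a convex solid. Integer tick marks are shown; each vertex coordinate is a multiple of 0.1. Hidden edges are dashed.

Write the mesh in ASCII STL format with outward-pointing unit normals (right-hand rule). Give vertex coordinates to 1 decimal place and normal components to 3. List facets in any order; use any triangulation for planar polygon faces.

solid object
 facet normal 0.551 -0.724 -0.415
  outer loop
   vertex 3.7 4.8 1.4
   vertex 4.5 3.4 4.9
   vertex 0.1 0.8 3.6
  endloop
 endfacet
 facet normal 0.311 -0.657 -0.687
  outer loop
   vertex 3.7 4.8 1.4
   vertex 0.1 0.8 3.6
   vertex 1.7 4.9 0.4
  endloop
 endfacet
 facet normal 0.893 0.450 -0.024
  outer loop
   vertex 3.7 4.8 1.4
   vertex 3.9 4.5 3.2
   vertex 4.5 3.4 4.9
  endloop
 endfacet
 facet normal 0.524 -0.849 -0.074
  outer loop
   vertex 0.7 1.1 4.4
   vertex 0.1 0.8 3.6
   vertex 4.5 3.4 4.9
  endloop
 endfacet
 facet normal -0.197 0.114 0.974
  outer loop
   vertex 0.7 1.1 4.4
   vertex 4.5 3.4 4.9
   vertex 2.2 3.7 4.4
  endloop
 endfacet
 facet normal 0.172 0.854 0.492
  outer loop
   vertex 3.1 4.2 4.0
   vertex 4.5 3.4 4.9
   vertex 3.9 4.5 3.2
  endloop
 endfacet
 facet normal -0.066 0.693 0.718
  outer loop
   vertex 3.1 4.2 4.0
   vertex 2.2 3.7 4.4
   vertex 4.5 3.4 4.9
  endloop
 endfacet
 facet normal -0.816 0.271 0.511
  outer loop
   vertex 0.3 3.1 2.7
   vertex 0.1 0.8 3.6
   vertex 0.7 1.1 4.4
  endloop
 endfacet
 facet normal -0.679 0.392 0.621
  outer loop
   vertex 0.3 3.1 2.7
   vertex 0.7 1.1 4.4
   vertex 2.2 3.7 4.4
  endloop
 endfacet
 facet normal -0.248 0.837 0.488
  outer loop
   vertex 0.6 4.8 1.7
   vertex 2.2 3.7 4.4
   vertex 3.1 4.2 4.0
  endloop
 endfacet
 facet normal -0.668 0.461 0.584
  outer loop
   vertex 0.6 4.8 1.7
   vertex 0.3 3.1 2.7
   vertex 2.2 3.7 4.4
  endloop
 endfacet
 facet normal -0.052 0.951 0.305
  outer loop
   vertex 0.6 4.8 1.7
   vertex 3.1 4.2 4.0
   vertex 3.9 4.5 3.2
  endloop
 endfacet
 facet normal -0.738 -0.212 -0.641
  outer loop
   vertex 0.6 4.8 1.7
   vertex 1.7 4.9 0.4
   vertex 0.1 0.8 3.6
  endloop
 endfacet
 facet normal -0.907 -0.082 -0.412
  outer loop
   vertex 0.6 4.8 1.7
   vertex 0.1 0.8 3.6
   vertex 0.3 3.1 2.7
  endloop
 endfacet
 facet normal 0.008 0.996 0.083
  outer loop
   vertex 0.6 4.8 1.7
   vertex 3.7 4.8 1.4
   vertex 1.7 4.9 0.4
  endloop
 endfacet
 facet normal 0.016 0.987 0.163
  outer loop
   vertex 0.6 4.8 1.7
   vertex 3.9 4.5 3.2
   vertex 3.7 4.8 1.4
  endloop
 endfacet
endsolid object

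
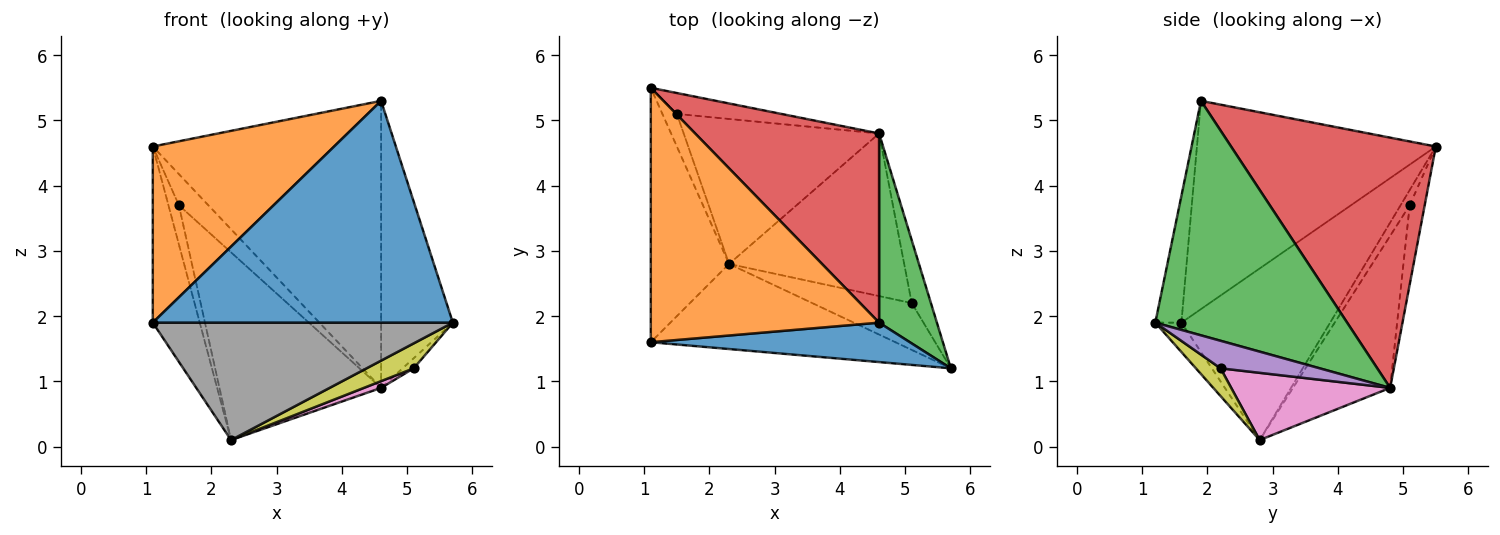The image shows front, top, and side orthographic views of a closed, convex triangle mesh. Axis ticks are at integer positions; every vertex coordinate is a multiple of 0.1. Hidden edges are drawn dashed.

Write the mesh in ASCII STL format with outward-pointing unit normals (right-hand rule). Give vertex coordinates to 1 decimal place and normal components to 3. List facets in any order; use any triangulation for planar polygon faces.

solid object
 facet normal -0.085 -0.981 0.174
  outer loop
   vertex 4.6 1.9 5.3
   vertex 1.1 1.6 1.9
   vertex 5.7 1.2 1.9
  endloop
 endfacet
 facet normal -0.600 -0.455 0.658
  outer loop
   vertex 4.6 1.9 5.3
   vertex 1.1 5.5 4.6
   vertex 1.1 1.6 1.9
  endloop
 endfacet
 facet normal 0.913 0.341 0.225
  outer loop
   vertex 4.6 4.8 0.9
   vertex 4.6 1.9 5.3
   vertex 5.7 1.2 1.9
  endloop
 endfacet
 facet normal 0.599 0.668 0.441
  outer loop
   vertex 4.6 4.8 0.9
   vertex 1.1 5.5 4.6
   vertex 4.6 1.9 5.3
  endloop
 endfacet
 facet normal 0.817 0.091 -0.570
  outer loop
   vertex 5.1 2.2 1.2
   vertex 4.6 4.8 0.9
   vertex 5.7 1.2 1.9
  endloop
 endfacet
 facet normal -0.874 0.276 -0.399
  outer loop
   vertex 2.3 2.8 0.1
   vertex 1.1 1.6 1.9
   vertex 1.1 5.5 4.6
  endloop
 endfacet
 facet normal 0.358 -0.039 -0.933
  outer loop
   vertex 2.3 2.8 0.1
   vertex 4.6 4.8 0.9
   vertex 5.1 2.2 1.2
  endloop
 endfacet
 facet normal -0.070 -0.808 -0.585
  outer loop
   vertex 2.3 2.8 0.1
   vertex 5.7 1.2 1.9
   vertex 1.1 1.6 1.9
  endloop
 endfacet
 facet normal 0.239 -0.457 -0.857
  outer loop
   vertex 2.3 2.8 0.1
   vertex 5.1 2.2 1.2
   vertex 5.7 1.2 1.9
  endloop
 endfacet
 facet normal -0.389 0.765 -0.513
  outer loop
   vertex 1.5 5.1 3.7
   vertex 1.1 5.5 4.6
   vertex 4.6 4.8 0.9
  endloop
 endfacet
 facet normal -0.558 0.638 -0.531
  outer loop
   vertex 1.5 5.1 3.7
   vertex 2.3 2.8 0.1
   vertex 1.1 5.5 4.6
  endloop
 endfacet
 facet normal -0.429 0.715 -0.552
  outer loop
   vertex 1.5 5.1 3.7
   vertex 4.6 4.8 0.9
   vertex 2.3 2.8 0.1
  endloop
 endfacet
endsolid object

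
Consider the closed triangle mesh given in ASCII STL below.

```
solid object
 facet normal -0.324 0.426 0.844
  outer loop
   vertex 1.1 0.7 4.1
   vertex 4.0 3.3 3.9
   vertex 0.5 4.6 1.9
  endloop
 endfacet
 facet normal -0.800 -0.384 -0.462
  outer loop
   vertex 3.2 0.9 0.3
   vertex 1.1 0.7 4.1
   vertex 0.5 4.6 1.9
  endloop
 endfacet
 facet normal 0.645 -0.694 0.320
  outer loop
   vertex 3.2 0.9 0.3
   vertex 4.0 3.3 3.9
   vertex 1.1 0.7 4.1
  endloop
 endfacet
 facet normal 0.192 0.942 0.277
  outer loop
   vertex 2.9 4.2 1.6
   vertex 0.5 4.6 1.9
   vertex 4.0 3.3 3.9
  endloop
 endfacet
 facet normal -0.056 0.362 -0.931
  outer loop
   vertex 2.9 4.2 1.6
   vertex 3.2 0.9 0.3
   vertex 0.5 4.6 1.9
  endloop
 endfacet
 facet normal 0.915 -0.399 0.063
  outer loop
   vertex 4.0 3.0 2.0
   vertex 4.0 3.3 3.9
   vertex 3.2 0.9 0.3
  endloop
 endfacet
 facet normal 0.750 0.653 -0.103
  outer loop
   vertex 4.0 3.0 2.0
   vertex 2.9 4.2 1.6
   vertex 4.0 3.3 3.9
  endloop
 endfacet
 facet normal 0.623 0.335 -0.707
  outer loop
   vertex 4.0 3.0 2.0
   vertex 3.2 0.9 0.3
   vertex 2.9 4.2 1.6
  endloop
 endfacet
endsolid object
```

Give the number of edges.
12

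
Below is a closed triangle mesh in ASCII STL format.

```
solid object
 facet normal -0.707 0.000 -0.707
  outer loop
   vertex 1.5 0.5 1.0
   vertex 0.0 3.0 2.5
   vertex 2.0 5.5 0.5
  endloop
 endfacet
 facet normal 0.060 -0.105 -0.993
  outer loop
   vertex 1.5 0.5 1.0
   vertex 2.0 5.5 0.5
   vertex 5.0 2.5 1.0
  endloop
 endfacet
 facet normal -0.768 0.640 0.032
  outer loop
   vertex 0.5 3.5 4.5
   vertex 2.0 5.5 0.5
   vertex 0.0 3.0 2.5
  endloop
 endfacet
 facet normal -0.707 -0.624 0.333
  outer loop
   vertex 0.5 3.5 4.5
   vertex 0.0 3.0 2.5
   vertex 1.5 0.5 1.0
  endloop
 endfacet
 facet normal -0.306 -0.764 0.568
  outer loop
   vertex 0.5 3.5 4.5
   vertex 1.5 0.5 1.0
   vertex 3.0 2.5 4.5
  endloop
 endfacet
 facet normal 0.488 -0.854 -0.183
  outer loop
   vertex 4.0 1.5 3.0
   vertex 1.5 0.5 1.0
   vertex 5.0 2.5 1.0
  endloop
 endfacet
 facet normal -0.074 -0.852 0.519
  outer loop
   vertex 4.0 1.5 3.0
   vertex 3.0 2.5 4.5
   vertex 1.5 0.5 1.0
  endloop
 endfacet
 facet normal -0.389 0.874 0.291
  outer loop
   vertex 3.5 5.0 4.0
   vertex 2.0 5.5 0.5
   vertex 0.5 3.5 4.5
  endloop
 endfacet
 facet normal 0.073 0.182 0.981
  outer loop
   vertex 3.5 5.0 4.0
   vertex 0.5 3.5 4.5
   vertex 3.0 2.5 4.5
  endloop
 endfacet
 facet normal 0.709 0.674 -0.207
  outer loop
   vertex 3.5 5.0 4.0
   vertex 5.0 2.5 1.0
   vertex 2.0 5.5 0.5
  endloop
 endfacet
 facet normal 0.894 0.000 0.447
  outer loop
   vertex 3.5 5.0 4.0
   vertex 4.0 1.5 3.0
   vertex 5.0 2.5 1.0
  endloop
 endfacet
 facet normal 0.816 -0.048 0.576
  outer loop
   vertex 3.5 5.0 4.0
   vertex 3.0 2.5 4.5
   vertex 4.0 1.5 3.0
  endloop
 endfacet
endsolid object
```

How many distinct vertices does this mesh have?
8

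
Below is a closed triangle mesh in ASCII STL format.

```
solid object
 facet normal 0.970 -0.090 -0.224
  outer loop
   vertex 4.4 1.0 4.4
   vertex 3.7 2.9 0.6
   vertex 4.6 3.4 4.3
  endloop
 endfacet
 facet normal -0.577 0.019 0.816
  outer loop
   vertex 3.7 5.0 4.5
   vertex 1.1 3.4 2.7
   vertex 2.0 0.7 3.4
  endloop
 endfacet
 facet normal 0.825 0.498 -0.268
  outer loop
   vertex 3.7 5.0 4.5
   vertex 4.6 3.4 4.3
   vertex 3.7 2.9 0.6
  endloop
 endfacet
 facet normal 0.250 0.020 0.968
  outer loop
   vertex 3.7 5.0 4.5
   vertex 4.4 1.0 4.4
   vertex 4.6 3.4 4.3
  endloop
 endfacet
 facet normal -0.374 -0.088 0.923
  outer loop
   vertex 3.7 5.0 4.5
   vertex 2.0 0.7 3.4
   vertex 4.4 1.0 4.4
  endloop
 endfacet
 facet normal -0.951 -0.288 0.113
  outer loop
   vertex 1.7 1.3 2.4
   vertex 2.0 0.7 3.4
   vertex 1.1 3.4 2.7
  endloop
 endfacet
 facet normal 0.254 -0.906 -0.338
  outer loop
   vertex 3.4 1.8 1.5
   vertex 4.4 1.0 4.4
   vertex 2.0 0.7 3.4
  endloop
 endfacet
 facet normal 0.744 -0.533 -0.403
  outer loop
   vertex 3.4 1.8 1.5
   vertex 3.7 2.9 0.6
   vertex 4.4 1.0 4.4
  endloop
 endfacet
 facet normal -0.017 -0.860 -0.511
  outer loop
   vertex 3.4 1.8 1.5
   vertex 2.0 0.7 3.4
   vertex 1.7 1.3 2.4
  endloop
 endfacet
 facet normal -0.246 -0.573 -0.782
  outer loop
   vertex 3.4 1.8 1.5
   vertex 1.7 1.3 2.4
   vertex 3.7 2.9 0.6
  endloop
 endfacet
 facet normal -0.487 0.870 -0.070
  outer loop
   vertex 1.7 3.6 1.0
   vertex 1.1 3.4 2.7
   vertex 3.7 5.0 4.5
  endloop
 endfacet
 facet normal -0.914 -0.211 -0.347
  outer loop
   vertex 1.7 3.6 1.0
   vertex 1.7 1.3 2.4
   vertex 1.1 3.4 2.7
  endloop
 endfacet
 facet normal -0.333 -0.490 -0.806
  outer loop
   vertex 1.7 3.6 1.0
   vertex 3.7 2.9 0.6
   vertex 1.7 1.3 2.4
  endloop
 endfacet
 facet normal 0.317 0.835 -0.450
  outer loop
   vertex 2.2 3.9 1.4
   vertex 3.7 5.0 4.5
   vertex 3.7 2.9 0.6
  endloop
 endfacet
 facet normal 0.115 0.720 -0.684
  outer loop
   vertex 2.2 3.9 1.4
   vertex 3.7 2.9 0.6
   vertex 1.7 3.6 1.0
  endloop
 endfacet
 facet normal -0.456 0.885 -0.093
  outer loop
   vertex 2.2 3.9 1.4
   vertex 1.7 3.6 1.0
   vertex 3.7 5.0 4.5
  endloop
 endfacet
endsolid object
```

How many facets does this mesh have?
16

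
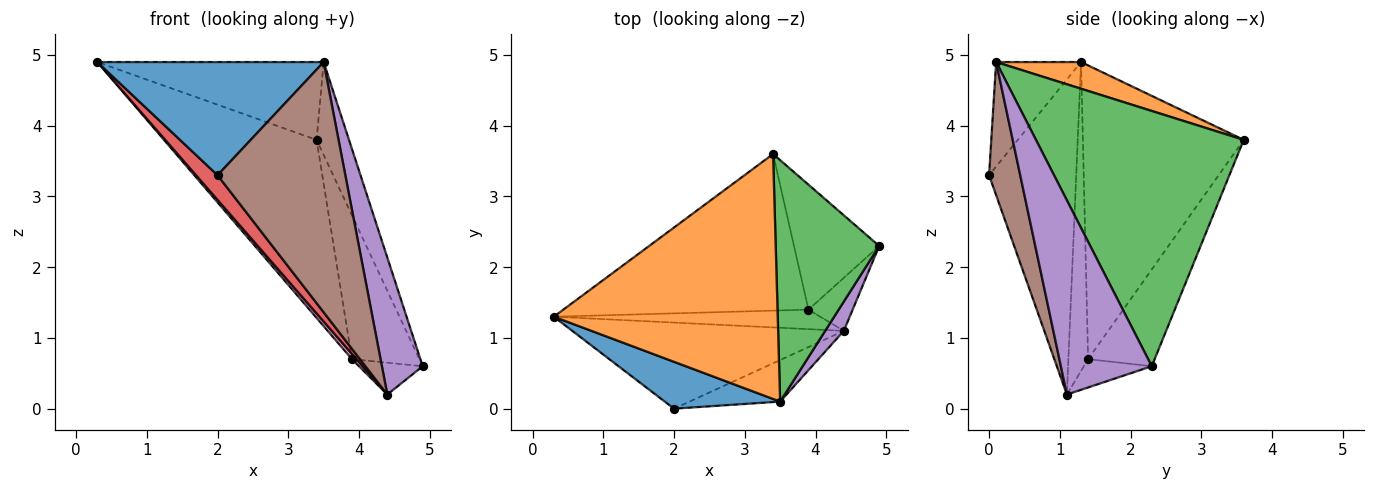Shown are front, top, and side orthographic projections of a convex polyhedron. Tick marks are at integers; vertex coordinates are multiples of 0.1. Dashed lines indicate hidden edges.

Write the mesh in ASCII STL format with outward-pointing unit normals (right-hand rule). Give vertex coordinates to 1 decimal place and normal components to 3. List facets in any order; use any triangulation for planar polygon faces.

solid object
 facet normal -0.327 -0.873 0.361
  outer loop
   vertex 3.5 0.1 4.9
   vertex 0.3 1.3 4.9
   vertex 2.0 0.0 3.3
  endloop
 endfacet
 facet normal 0.113 0.301 0.947
  outer loop
   vertex 3.5 0.1 4.9
   vertex 3.4 3.6 3.8
   vertex 0.3 1.3 4.9
  endloop
 endfacet
 facet normal 0.917 0.143 0.372
  outer loop
   vertex 3.5 0.1 4.9
   vertex 4.9 2.3 0.6
   vertex 3.4 3.6 3.8
  endloop
 endfacet
 facet normal -0.745 -0.184 -0.642
  outer loop
   vertex 4.4 1.1 0.2
   vertex 2.0 0.0 3.3
   vertex 0.3 1.3 4.9
  endloop
 endfacet
 facet normal 0.909 -0.408 0.087
  outer loop
   vertex 4.4 1.1 0.2
   vertex 4.9 2.3 0.6
   vertex 3.5 0.1 4.9
  endloop
 endfacet
 facet normal 0.234 -0.959 -0.159
  outer loop
   vertex 4.4 1.1 0.2
   vertex 3.5 0.1 4.9
   vertex 2.0 0.0 3.3
  endloop
 endfacet
 facet normal -0.746 -0.171 -0.644
  outer loop
   vertex 3.9 1.4 0.7
   vertex 4.4 1.1 0.2
   vertex 0.3 1.3 4.9
  endloop
 endfacet
 facet normal -0.481 0.451 -0.752
  outer loop
   vertex 3.9 1.4 0.7
   vertex 4.9 2.3 0.6
   vertex 4.4 1.1 0.2
  endloop
 endfacet
 facet normal -0.621 0.589 -0.518
  outer loop
   vertex 3.9 1.4 0.7
   vertex 0.3 1.3 4.9
   vertex 3.4 3.6 3.8
  endloop
 endfacet
 facet normal -0.597 0.605 -0.526
  outer loop
   vertex 3.9 1.4 0.7
   vertex 3.4 3.6 3.8
   vertex 4.9 2.3 0.6
  endloop
 endfacet
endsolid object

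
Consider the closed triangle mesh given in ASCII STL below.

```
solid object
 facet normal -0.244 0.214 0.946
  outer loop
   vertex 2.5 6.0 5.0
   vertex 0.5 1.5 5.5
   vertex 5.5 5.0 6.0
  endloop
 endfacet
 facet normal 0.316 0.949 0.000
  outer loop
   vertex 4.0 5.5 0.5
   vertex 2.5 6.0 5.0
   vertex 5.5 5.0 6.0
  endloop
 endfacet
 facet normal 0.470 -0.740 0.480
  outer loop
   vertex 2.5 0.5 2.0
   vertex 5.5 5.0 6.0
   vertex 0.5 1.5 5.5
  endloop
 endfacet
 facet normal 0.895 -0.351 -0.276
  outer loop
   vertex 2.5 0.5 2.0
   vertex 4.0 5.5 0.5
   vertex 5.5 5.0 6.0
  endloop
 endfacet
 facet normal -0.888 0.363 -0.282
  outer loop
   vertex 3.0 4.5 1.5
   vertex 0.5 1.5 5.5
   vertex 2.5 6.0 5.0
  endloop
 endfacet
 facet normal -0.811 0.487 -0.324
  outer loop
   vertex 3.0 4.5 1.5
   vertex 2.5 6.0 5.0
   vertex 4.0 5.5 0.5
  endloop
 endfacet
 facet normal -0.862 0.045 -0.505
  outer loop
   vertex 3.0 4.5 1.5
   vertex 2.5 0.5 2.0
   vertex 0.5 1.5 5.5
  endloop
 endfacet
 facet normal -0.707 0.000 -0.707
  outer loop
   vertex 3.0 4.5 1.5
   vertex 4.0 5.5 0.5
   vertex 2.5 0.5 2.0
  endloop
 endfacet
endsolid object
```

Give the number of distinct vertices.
6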